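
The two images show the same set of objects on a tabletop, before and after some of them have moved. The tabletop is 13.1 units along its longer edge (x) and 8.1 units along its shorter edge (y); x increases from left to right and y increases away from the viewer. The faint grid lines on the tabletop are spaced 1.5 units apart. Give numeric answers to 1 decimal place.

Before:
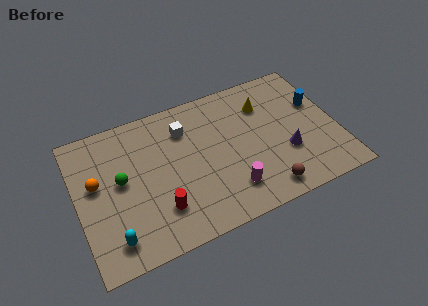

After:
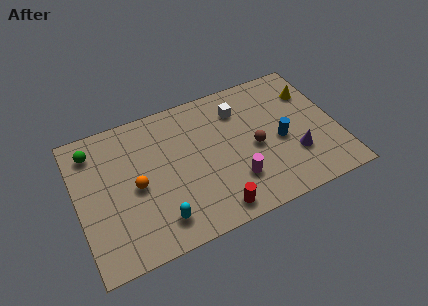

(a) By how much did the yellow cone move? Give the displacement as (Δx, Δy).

(2.4, -0.1)

The yellow cone was at about (9.7, 6.0) and moved to about (12.1, 5.9).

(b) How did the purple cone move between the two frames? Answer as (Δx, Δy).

(0.4, -0.3)

The purple cone was at about (10.4, 2.8) and moved to about (10.8, 2.5).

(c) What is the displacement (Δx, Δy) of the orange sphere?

(1.9, -0.9)

From the two frames, the orange sphere sits at roughly (1.0, 4.7) before and (2.9, 3.8) after.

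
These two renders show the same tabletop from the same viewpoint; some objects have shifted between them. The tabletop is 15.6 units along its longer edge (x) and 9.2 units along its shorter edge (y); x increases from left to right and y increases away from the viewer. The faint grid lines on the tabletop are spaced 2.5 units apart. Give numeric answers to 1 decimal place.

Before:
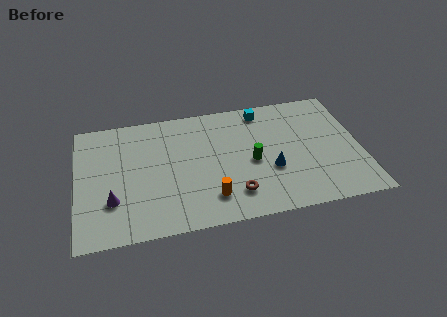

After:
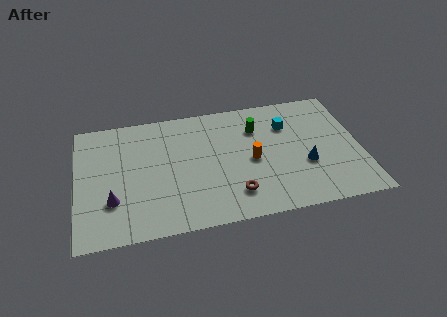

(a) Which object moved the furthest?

the orange cylinder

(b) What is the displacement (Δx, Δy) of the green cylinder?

(0.4, 2.5)

From the two frames, the green cylinder sits at roughly (9.6, 4.2) before and (10.0, 6.7) after.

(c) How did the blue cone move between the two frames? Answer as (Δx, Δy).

(1.9, 0.0)

The blue cone started near (10.6, 3.4) and ended near (12.5, 3.4).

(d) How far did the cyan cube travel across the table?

1.9

The cyan cube moved from about (10.4, 8.0) to (11.7, 6.6), a distance of √(1.3² + 1.4²) ≈ 1.9.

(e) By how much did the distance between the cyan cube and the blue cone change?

-1.3

They were about 4.6 units apart before and 3.3 after — 1.3 units closer together.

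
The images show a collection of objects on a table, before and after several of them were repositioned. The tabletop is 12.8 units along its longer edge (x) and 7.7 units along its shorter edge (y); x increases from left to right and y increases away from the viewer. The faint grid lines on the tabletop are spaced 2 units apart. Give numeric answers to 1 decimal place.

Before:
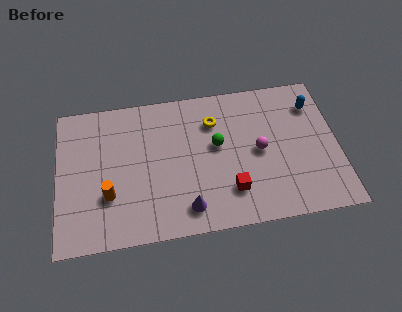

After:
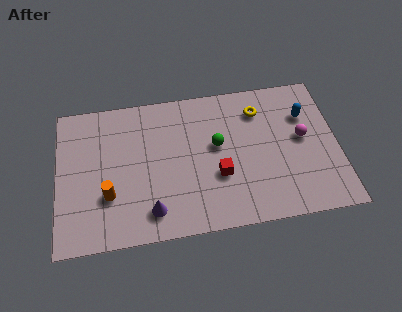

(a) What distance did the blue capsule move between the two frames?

0.6

From (11.8, 5.9) to (11.4, 5.4), the blue capsule covered √(0.4² + 0.5²) ≈ 0.6 units.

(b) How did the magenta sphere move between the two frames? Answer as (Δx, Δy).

(2.0, 0.4)

From the two frames, the magenta sphere sits at roughly (9.2, 3.8) before and (11.2, 4.2) after.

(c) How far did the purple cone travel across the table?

1.6

From (5.8, 1.3) to (4.2, 1.4), the purple cone covered √(1.6² + 0.1²) ≈ 1.6 units.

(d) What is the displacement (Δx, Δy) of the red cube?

(-0.5, 0.9)

The red cube was at about (7.8, 1.9) and moved to about (7.3, 2.8).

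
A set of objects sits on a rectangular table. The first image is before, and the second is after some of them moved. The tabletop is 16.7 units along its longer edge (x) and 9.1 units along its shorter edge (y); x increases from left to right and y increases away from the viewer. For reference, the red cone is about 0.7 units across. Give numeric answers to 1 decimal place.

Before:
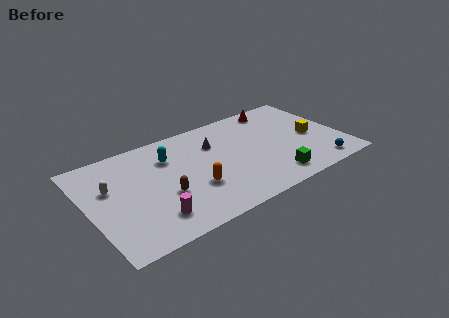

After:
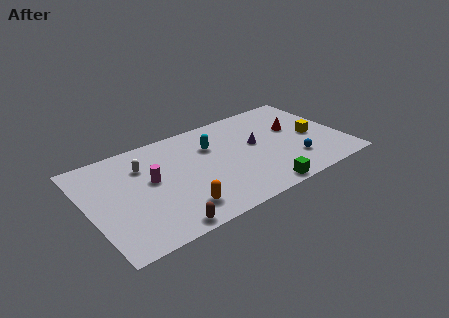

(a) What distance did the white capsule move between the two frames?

2.5

The white capsule moved from about (1.5, 5.7) to (3.8, 6.6), a distance of √(2.3² + 0.9²) ≈ 2.5.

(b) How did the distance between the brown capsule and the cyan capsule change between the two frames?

+3.6

The distance was about 3.3 in the first image and 6.9 in the second, so they moved 3.6 units further apart.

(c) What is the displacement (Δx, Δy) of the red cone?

(0.7, -2.5)

The red cone was at about (13.1, 8.0) and moved to about (13.8, 5.5).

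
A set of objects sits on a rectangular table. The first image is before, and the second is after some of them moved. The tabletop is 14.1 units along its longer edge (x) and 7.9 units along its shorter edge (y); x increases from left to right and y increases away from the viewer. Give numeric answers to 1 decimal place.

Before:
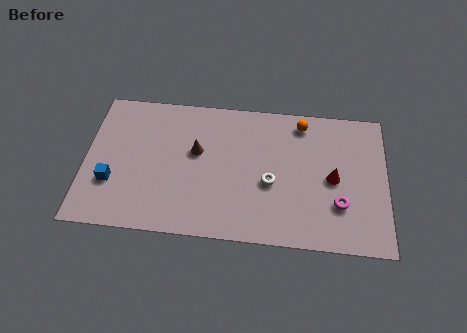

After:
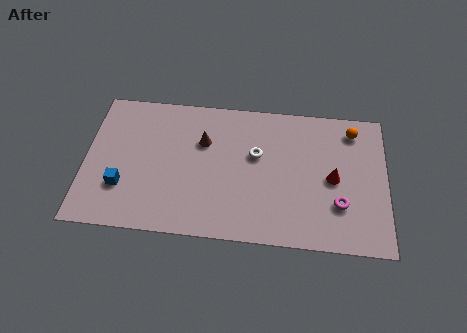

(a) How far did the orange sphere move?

2.4

From (10.1, 6.8) to (12.5, 6.6), the orange sphere covered √(2.4² + 0.2²) ≈ 2.4 units.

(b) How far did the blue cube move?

0.5

The blue cube was near (1.3, 2.6) before and (1.8, 2.4) after, so it travelled √(0.5² + 0.2²) ≈ 0.5 units.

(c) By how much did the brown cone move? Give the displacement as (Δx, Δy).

(0.3, 0.6)

The brown cone was at about (5.2, 4.7) and moved to about (5.5, 5.3).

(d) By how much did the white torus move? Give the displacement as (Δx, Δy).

(-0.7, 1.5)

From the two frames, the white torus sits at roughly (8.7, 3.3) before and (8.0, 4.8) after.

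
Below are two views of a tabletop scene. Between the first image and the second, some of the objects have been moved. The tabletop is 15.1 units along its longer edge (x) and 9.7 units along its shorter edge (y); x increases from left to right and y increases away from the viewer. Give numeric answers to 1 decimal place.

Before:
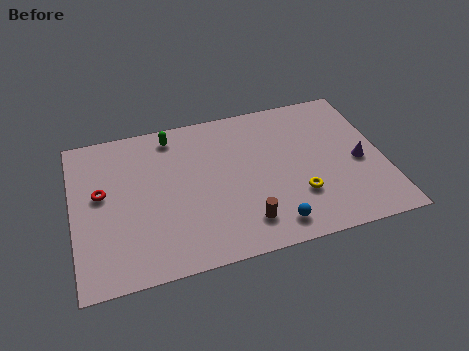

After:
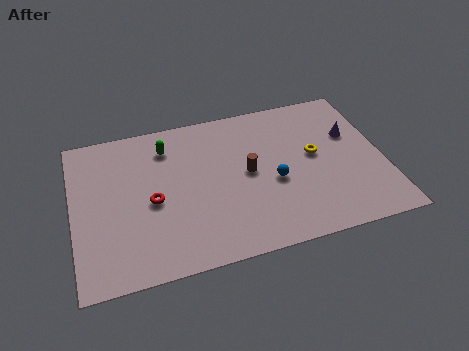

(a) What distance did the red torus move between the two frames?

2.6

From (1.4, 5.5) to (3.8, 4.4), the red torus covered √(2.4² + 1.1²) ≈ 2.6 units.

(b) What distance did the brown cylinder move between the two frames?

3.1

From (8.1, 1.9) to (8.5, 5.0), the brown cylinder covered √(0.4² + 3.1²) ≈ 3.1 units.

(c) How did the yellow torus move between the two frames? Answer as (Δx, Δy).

(1.0, 2.4)

From the two frames, the yellow torus sits at roughly (10.8, 2.9) before and (11.8, 5.3) after.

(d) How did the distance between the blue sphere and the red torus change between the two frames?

-3.1

The distance was about 9.0 in the first image and 5.9 in the second, so they moved 3.1 units closer together.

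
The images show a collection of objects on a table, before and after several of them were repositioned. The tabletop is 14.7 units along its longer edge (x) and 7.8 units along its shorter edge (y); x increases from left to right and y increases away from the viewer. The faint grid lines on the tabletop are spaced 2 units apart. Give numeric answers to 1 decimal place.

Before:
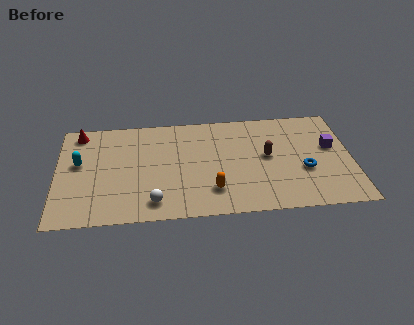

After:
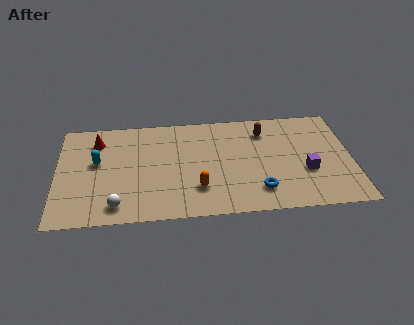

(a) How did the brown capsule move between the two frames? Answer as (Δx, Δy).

(-0.1, 1.9)

The brown capsule was at about (10.5, 4.2) and moved to about (10.4, 6.1).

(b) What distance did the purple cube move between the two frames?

2.1

The purple cube moved from about (13.7, 4.6) to (12.4, 2.9), a distance of √(1.3² + 1.7²) ≈ 2.1.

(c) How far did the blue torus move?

2.6

From (12.3, 3.0) to (10.0, 1.7), the blue torus covered √(2.3² + 1.3²) ≈ 2.6 units.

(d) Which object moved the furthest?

the blue torus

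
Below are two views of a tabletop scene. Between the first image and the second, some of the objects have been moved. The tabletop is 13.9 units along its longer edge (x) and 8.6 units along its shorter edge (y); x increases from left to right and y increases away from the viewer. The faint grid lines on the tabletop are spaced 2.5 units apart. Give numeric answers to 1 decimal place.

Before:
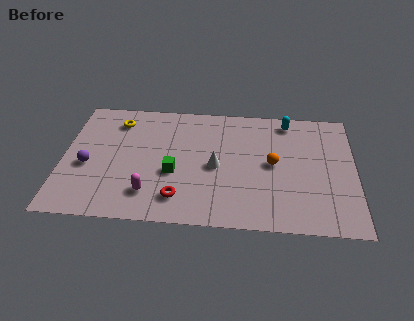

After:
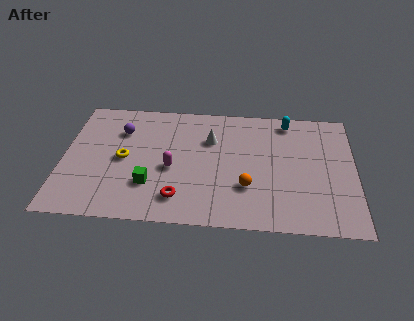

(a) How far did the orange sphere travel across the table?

2.1

The orange sphere moved from about (10.0, 4.4) to (8.8, 2.7), a distance of √(1.2² + 1.7²) ≈ 2.1.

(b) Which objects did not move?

the cyan capsule and the red torus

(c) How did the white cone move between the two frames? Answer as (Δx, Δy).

(-0.3, 1.9)

The white cone was at about (7.3, 4.0) and moved to about (7.0, 5.9).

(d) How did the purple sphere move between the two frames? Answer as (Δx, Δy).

(1.5, 2.6)

The purple sphere started near (1.2, 3.6) and ended near (2.7, 6.2).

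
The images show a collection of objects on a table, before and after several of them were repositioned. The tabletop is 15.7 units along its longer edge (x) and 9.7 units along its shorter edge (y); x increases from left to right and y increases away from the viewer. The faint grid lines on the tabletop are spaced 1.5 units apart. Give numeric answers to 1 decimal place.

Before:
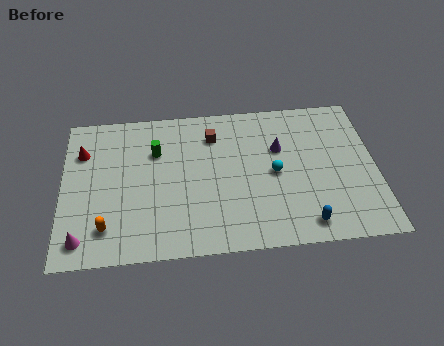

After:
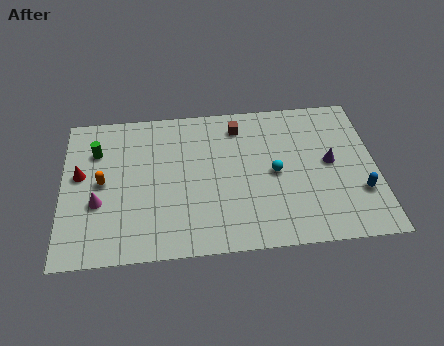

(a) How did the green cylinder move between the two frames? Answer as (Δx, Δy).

(-3.0, 0.3)

The green cylinder started near (4.7, 6.7) and ended near (1.7, 7.0).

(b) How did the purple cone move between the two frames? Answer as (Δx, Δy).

(2.5, -1.2)

From the two frames, the purple cone sits at roughly (10.9, 6.3) before and (13.4, 5.1) after.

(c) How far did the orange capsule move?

2.9

From (2.2, 2.0) to (2.0, 4.9), the orange capsule covered √(0.2² + 2.9²) ≈ 2.9 units.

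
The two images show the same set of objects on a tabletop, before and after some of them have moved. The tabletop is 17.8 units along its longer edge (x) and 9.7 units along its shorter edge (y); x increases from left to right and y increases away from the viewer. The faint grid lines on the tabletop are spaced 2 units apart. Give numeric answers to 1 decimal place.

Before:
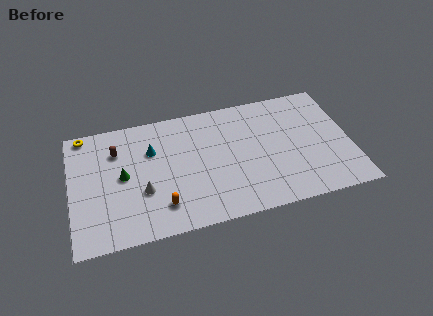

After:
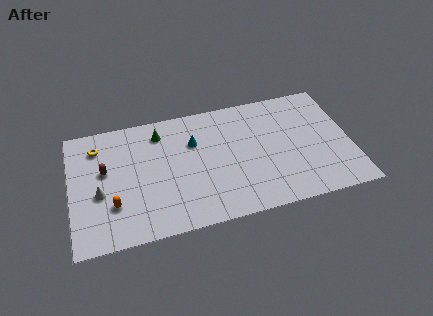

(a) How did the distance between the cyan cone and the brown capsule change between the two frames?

+3.5

They were about 2.3 units apart before and 5.8 after — 3.5 units further apart.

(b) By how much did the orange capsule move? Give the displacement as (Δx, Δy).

(-3.0, 0.8)

From the two frames, the orange capsule sits at roughly (5.6, 2.1) before and (2.6, 2.9) after.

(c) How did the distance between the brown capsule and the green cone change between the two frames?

+2.1

Before: roughly 2.1 units apart; after: 4.2. That's 2.1 units further apart.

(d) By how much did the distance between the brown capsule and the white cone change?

-2.2

They were about 3.9 units apart before and 1.7 after — 2.2 units closer together.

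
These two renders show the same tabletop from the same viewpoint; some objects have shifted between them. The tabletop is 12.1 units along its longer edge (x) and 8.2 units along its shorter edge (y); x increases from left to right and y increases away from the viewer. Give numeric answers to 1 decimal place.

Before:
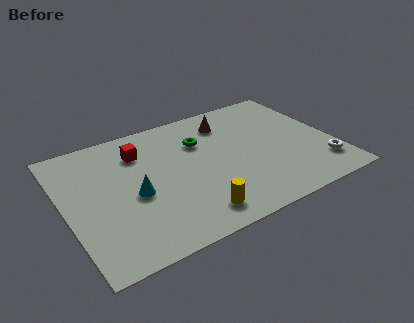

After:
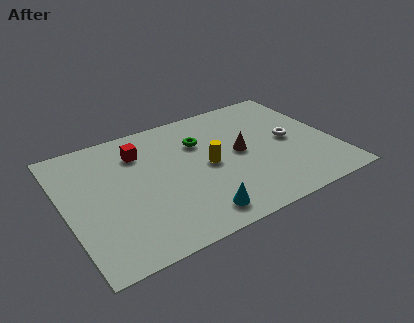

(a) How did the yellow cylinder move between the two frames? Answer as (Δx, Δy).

(1.1, 2.7)

The yellow cylinder was at about (5.3, 1.3) and moved to about (6.4, 4.0).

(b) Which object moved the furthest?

the cyan cone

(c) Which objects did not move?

the green torus and the red cube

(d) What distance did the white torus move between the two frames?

2.5

From (11.3, 1.8) to (10.2, 4.1), the white torus covered √(1.1² + 2.3²) ≈ 2.5 units.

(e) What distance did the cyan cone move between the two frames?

3.4

The cyan cone moved from about (3.0, 3.6) to (5.4, 1.2), a distance of √(2.4² + 2.4²) ≈ 3.4.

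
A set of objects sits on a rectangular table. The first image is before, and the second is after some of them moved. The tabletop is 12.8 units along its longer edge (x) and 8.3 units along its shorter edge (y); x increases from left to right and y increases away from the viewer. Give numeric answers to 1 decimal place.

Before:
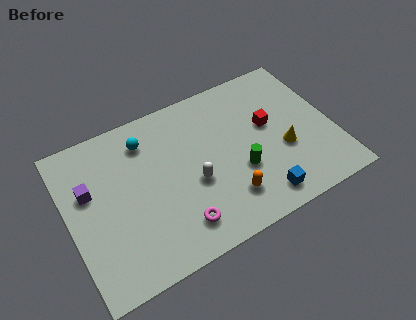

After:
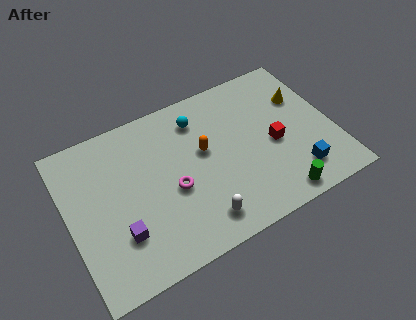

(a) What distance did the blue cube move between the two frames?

2.0

The blue cube was near (8.8, 1.2) before and (10.7, 1.7) after, so it travelled √(1.9² + 0.5²) ≈ 2.0 units.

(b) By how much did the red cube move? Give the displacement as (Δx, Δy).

(0.1, -1.1)

From the two frames, the red cube sits at roughly (9.8, 4.8) before and (9.9, 3.7) after.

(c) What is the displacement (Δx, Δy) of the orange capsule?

(-0.7, 2.9)

The orange capsule started near (7.3, 1.9) and ended near (6.6, 4.8).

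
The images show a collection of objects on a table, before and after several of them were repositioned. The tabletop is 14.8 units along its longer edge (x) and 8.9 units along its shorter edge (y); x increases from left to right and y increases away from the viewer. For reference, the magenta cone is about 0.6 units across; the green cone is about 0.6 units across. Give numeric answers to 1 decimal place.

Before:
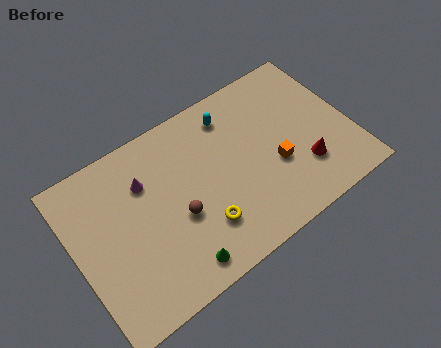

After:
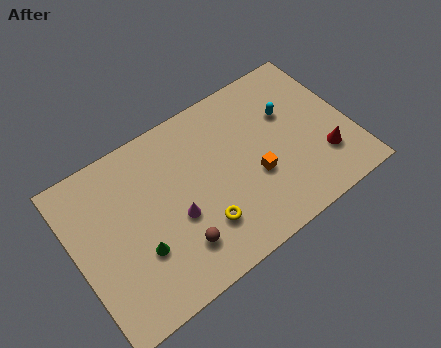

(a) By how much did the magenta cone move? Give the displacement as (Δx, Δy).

(1.2, -2.7)

The magenta cone started near (4.0, 6.3) and ended near (5.2, 3.6).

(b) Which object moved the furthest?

the cyan capsule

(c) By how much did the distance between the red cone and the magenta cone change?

-0.9

The distance was about 8.9 in the first image and 8.0 in the second, so they moved 0.9 units closer together.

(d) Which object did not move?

the yellow torus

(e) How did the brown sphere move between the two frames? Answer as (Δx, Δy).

(-0.3, -1.5)

From the two frames, the brown sphere sits at roughly (5.3, 3.6) before and (5.0, 2.1) after.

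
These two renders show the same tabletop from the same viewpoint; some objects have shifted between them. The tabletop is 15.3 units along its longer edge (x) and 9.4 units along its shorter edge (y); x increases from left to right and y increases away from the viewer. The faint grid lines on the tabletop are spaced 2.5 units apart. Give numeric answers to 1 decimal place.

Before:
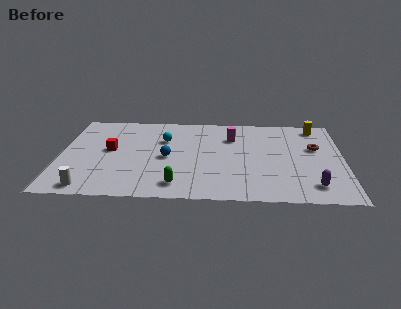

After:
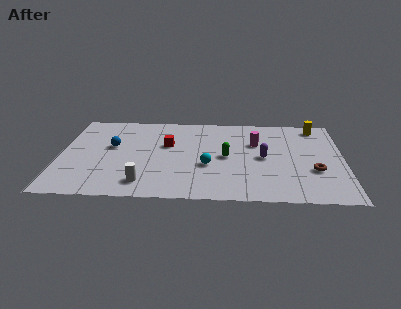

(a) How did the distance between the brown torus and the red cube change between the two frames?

-2.8

Before: roughly 11.1 units apart; after: 8.3. That's 2.8 units closer together.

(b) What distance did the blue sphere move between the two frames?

3.2

From (5.8, 4.4) to (2.8, 5.5), the blue sphere covered √(3.0² + 1.1²) ≈ 3.2 units.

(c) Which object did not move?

the yellow cylinder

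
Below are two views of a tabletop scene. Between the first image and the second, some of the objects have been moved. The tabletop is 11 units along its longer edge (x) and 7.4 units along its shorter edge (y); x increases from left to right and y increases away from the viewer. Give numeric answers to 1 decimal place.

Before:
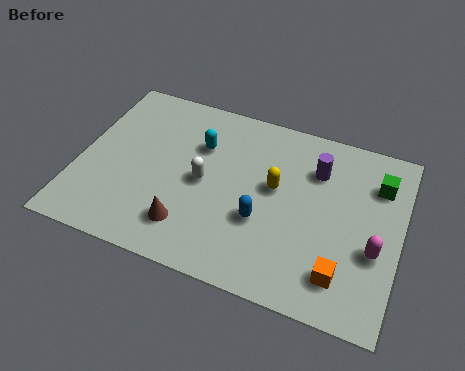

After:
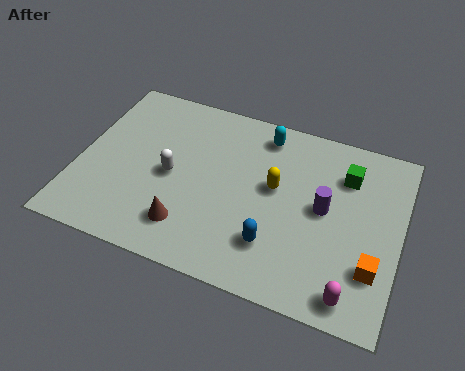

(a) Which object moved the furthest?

the cyan capsule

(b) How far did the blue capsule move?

0.9

The blue capsule moved from about (6.4, 2.7) to (6.9, 1.9), a distance of √(0.5² + 0.8²) ≈ 0.9.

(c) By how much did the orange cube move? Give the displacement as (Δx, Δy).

(1.0, 0.6)

The orange cube was at about (9.2, 1.5) and moved to about (10.2, 2.1).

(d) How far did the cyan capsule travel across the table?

2.4

From (4.0, 5.1) to (6.1, 6.3), the cyan capsule covered √(2.1² + 1.2²) ≈ 2.4 units.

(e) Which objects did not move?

the brown cone and the yellow capsule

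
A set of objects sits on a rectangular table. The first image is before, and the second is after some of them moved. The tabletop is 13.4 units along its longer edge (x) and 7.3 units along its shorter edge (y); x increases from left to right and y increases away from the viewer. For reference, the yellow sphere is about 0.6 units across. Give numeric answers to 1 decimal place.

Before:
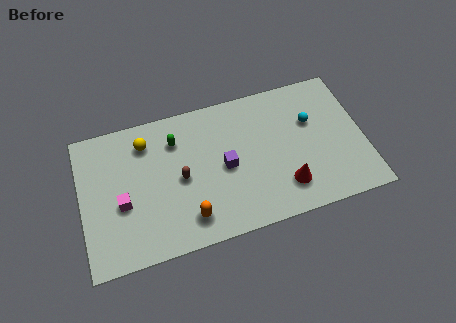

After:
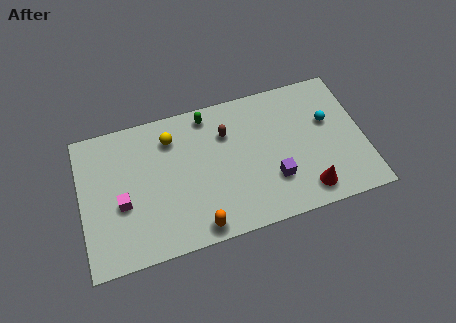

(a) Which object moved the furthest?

the brown capsule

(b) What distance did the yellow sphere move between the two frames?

1.2

The yellow sphere was near (3.2, 5.8) before and (4.4, 5.7) after, so it travelled √(1.2² + 0.1²) ≈ 1.2 units.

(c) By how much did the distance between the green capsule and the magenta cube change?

+1.8

They were about 3.7 units apart before and 5.5 after — 1.8 units further apart.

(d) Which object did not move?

the magenta cube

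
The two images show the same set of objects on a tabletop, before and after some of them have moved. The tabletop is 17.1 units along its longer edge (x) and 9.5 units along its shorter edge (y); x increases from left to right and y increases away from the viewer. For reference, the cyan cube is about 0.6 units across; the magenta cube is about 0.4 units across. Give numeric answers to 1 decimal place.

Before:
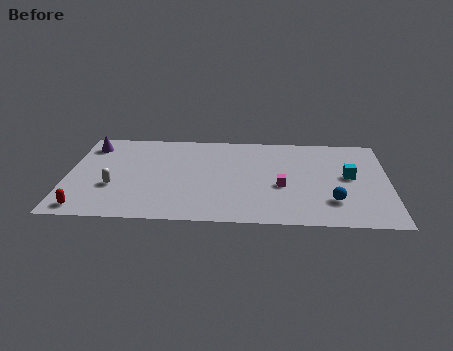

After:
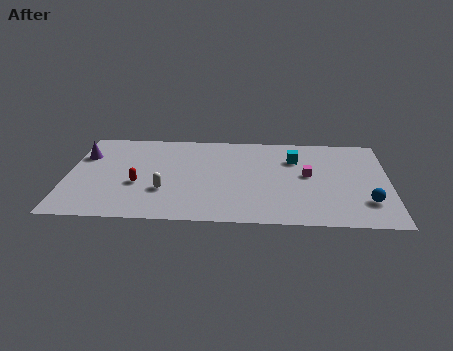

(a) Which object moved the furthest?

the red capsule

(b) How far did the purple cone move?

1.1

The purple cone was near (1.1, 7.7) before and (0.8, 6.6) after, so it travelled √(0.3² + 1.1²) ≈ 1.1 units.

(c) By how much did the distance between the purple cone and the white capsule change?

+1.1

Before: roughly 4.5 units apart; after: 5.6. That's 1.1 units further apart.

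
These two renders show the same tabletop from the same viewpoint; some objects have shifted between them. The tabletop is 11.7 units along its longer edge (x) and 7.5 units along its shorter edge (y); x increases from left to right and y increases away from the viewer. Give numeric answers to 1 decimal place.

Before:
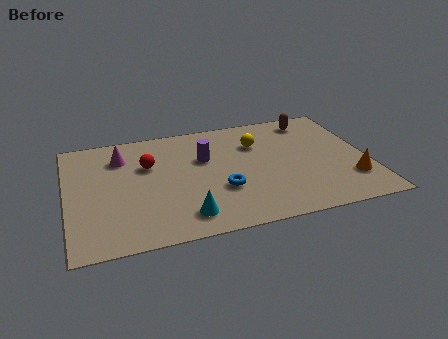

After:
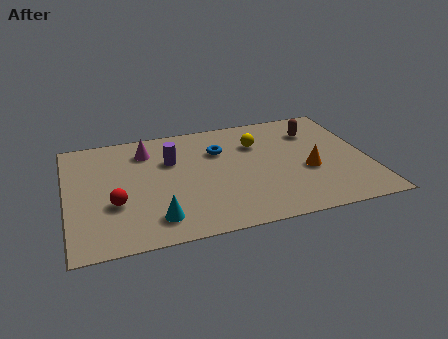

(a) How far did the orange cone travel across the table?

1.9

The orange cone was near (10.9, 2.0) before and (9.3, 3.0) after, so it travelled √(1.6² + 1.0²) ≈ 1.9 units.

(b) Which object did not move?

the yellow sphere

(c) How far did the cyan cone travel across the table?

1.1

The cyan cone moved from about (4.4, 1.3) to (3.3, 1.4), a distance of √(1.1² + 0.1²) ≈ 1.1.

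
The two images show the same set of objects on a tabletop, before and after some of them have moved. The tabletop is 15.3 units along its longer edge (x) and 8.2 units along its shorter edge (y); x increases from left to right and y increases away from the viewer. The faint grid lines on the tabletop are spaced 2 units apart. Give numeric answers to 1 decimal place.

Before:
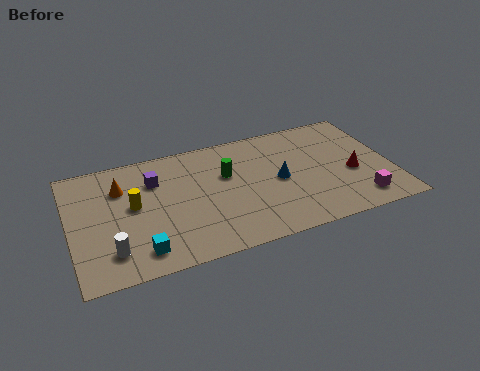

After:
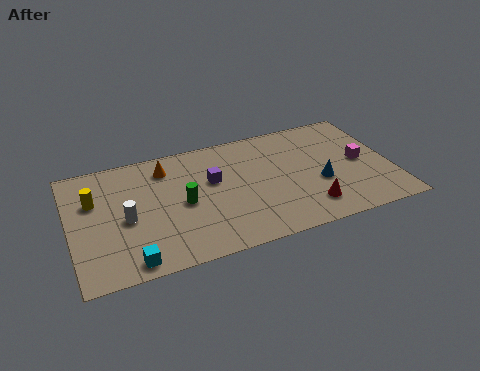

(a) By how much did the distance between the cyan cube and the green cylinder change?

-1.8

They were about 5.8 units apart before and 4.0 after — 1.8 units closer together.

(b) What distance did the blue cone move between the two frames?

2.1

From (9.9, 4.0) to (11.8, 3.2), the blue cone covered √(1.9² + 0.8²) ≈ 2.1 units.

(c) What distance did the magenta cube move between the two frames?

2.7

From (13.5, 1.4) to (13.9, 4.1), the magenta cube covered √(0.4² + 2.7²) ≈ 2.7 units.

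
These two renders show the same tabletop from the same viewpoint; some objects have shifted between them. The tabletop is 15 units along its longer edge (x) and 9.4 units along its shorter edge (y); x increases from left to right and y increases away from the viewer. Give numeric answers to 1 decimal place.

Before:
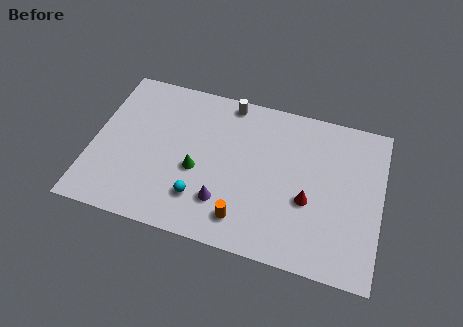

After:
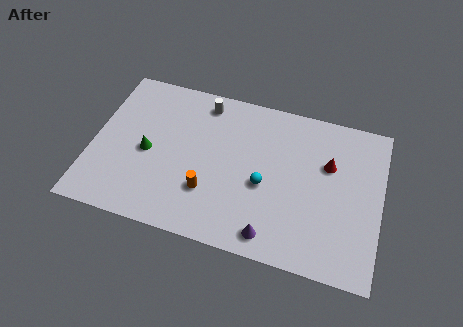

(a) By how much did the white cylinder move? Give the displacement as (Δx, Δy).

(-1.3, -0.4)

From the two frames, the white cylinder sits at roughly (6.8, 8.5) before and (5.5, 8.1) after.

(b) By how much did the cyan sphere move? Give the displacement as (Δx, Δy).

(3.2, 1.7)

From the two frames, the cyan sphere sits at roughly (5.8, 2.3) before and (9.0, 4.0) after.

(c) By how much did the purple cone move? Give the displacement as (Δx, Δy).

(2.6, -1.2)

The purple cone was at about (7.0, 2.4) and moved to about (9.6, 1.2).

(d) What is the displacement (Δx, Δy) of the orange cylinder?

(-1.9, 1.1)

From the two frames, the orange cylinder sits at roughly (8.1, 1.7) before and (6.2, 2.8) after.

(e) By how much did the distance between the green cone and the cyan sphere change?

+4.5

Before: roughly 1.6 units apart; after: 6.1. That's 4.5 units further apart.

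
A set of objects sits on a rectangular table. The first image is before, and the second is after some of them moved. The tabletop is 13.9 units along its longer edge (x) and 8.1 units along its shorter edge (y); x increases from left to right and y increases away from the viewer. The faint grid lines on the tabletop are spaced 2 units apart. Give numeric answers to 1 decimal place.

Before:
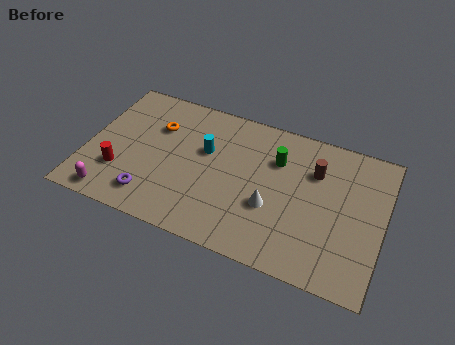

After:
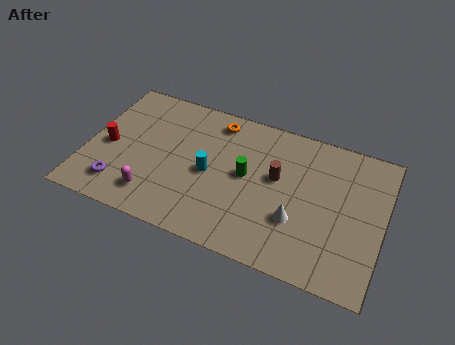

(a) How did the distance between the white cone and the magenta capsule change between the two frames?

-0.9

The distance was about 7.6 in the first image and 6.7 in the second, so they moved 0.9 units closer together.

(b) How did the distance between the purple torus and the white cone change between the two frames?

+2.6

They were about 5.7 units apart before and 8.3 after — 2.6 units further apart.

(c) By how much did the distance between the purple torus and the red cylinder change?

+0.4

Before: roughly 1.8 units apart; after: 2.2. That's 0.4 units further apart.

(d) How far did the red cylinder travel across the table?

1.5

The red cylinder moved from about (1.7, 2.4) to (1.0, 3.7), a distance of √(0.7² + 1.3²) ≈ 1.5.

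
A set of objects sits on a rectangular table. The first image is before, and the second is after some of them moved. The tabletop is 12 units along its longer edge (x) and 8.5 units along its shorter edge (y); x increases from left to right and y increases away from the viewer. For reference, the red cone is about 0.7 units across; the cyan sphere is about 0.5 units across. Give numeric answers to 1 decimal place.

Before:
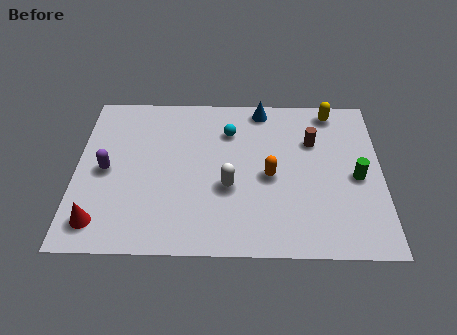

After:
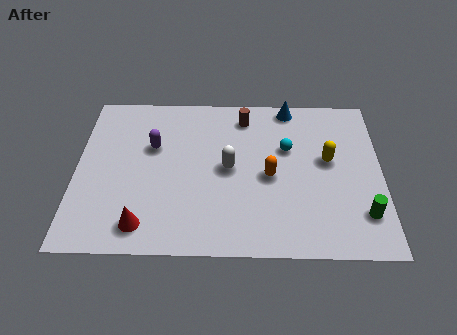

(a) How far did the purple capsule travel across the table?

2.2

From (1.2, 4.1) to (3.0, 5.4), the purple capsule covered √(1.8² + 1.3²) ≈ 2.2 units.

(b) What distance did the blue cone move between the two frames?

1.1

From (7.3, 7.6) to (8.4, 7.7), the blue cone covered √(1.1² + 0.1²) ≈ 1.1 units.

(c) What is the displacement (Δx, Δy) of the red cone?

(1.7, -0.1)

The red cone started near (1.0, 1.4) and ended near (2.7, 1.3).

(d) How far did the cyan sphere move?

2.5

The cyan sphere was near (6.0, 6.3) before and (8.3, 5.4) after, so it travelled √(2.3² + 0.9²) ≈ 2.5 units.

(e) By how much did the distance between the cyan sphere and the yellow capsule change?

-2.6

They were about 4.3 units apart before and 1.7 after — 2.6 units closer together.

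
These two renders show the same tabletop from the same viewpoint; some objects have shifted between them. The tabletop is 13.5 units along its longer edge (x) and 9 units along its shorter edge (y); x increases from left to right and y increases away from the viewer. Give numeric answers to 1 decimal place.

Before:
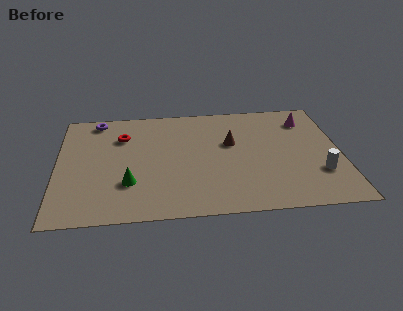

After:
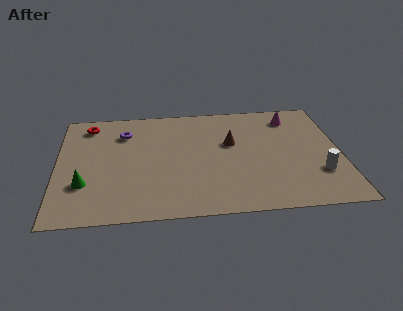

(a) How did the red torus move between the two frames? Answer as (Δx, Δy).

(-1.6, 1.1)

From the two frames, the red torus sits at roughly (3.1, 6.5) before and (1.5, 7.6) after.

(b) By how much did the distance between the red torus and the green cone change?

+1.0

The distance was about 3.8 in the first image and 4.8 in the second, so they moved 1.0 units further apart.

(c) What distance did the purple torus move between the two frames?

1.8

The purple torus was near (1.9, 8.0) before and (3.2, 6.8) after, so it travelled √(1.3² + 1.2²) ≈ 1.8 units.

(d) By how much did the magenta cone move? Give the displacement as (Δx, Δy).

(-0.7, 0.3)

The magenta cone was at about (12.0, 7.1) and moved to about (11.3, 7.4).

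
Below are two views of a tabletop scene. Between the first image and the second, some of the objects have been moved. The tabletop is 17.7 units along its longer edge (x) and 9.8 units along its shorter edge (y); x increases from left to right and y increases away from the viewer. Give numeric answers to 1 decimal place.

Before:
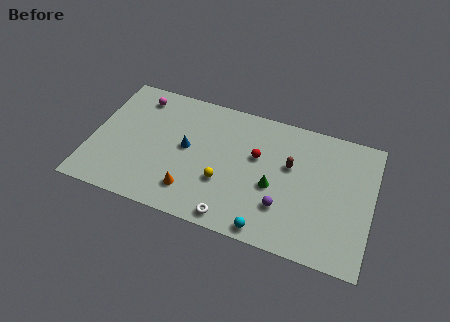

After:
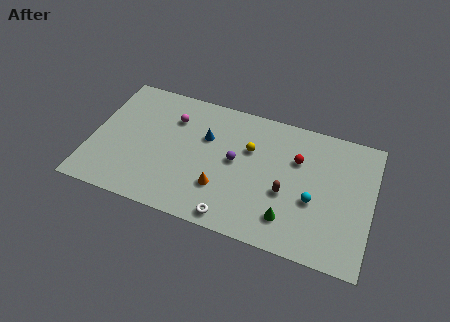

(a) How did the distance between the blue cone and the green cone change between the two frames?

+1.4

The distance was about 5.7 in the first image and 7.1 in the second, so they moved 1.4 units further apart.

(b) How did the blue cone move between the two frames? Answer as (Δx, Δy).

(1.1, 1.2)

The blue cone was at about (6.0, 5.2) and moved to about (7.1, 6.4).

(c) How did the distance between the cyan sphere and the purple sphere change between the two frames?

+3.1

They were about 2.1 units apart before and 5.2 after — 3.1 units further apart.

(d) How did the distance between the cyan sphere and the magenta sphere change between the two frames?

-1.7

The distance was about 11.5 in the first image and 9.8 in the second, so they moved 1.7 units closer together.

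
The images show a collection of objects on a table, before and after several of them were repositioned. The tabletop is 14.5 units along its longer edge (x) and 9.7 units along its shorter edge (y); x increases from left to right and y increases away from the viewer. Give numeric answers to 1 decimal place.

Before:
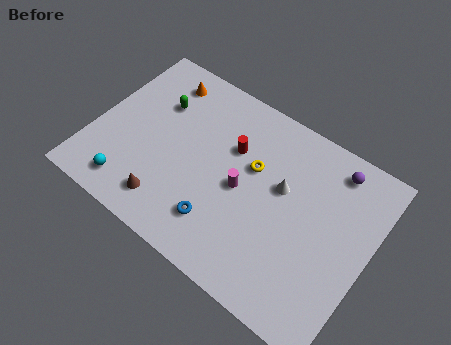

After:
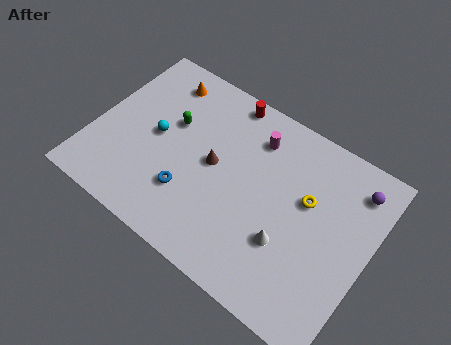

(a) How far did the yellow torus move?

2.9

The yellow torus was near (8.2, 6.0) before and (11.1, 5.9) after, so it travelled √(2.9² + 0.1²) ≈ 2.9 units.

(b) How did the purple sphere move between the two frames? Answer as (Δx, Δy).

(1.2, -0.4)

The purple sphere started near (12.1, 8.3) and ended near (13.3, 7.9).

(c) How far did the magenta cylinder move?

3.0

The magenta cylinder moved from about (7.9, 4.6) to (8.0, 7.6), a distance of √(0.1² + 3.0²) ≈ 3.0.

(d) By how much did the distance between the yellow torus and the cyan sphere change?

+0.7

They were about 7.3 units apart before and 8.0 after — 0.7 units further apart.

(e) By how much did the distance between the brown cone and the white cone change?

-2.0

Before: roughly 6.7 units apart; after: 4.7. That's 2.0 units closer together.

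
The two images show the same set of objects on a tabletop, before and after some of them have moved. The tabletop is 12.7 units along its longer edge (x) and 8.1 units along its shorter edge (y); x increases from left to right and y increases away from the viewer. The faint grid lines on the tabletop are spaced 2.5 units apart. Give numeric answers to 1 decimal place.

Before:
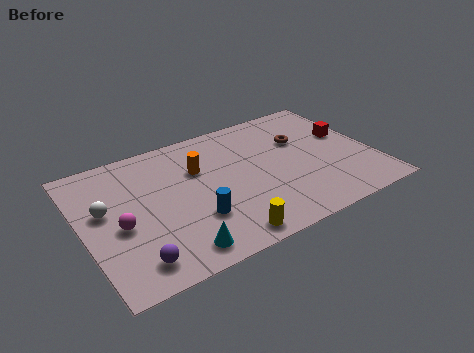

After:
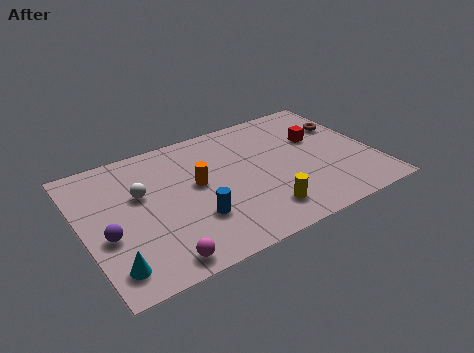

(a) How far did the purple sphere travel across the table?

2.1

The purple sphere moved from about (1.8, 1.3) to (0.9, 3.2), a distance of √(0.9² + 1.9²) ≈ 2.1.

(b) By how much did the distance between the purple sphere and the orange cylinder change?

-1.0

They were about 5.3 units apart before and 4.3 after — 1.0 units closer together.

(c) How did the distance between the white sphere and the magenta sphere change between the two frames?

+2.8

They were about 1.3 units apart before and 4.1 after — 2.8 units further apart.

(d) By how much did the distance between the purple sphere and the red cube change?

-0.8

They were about 10.6 units apart before and 9.8 after — 0.8 units closer together.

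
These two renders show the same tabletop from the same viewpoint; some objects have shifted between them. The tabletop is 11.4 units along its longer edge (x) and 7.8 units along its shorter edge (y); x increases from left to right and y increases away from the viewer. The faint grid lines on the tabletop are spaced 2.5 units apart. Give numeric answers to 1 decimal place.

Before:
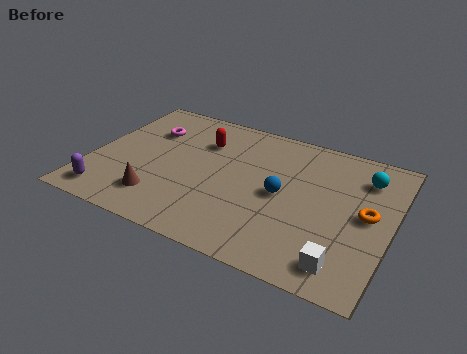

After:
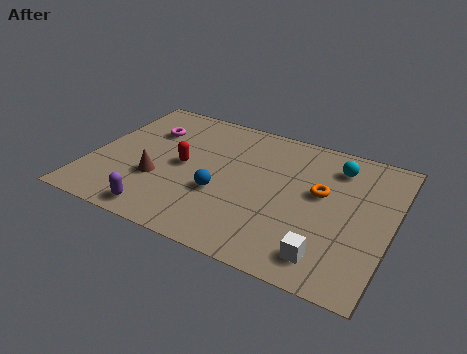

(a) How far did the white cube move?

0.6

The white cube was near (9.9, 1.2) before and (9.3, 1.3) after, so it travelled √(0.6² + 0.1²) ≈ 0.6 units.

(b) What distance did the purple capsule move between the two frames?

2.1

The purple capsule was near (1.0, 1.1) before and (3.1, 0.9) after, so it travelled √(2.1² + 0.2²) ≈ 2.1 units.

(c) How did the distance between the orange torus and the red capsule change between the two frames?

-1.5

Before: roughly 6.7 units apart; after: 5.2. That's 1.5 units closer together.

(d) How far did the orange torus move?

1.9

The orange torus moved from about (10.5, 4.0) to (8.7, 4.5), a distance of √(1.8² + 0.5²) ≈ 1.9.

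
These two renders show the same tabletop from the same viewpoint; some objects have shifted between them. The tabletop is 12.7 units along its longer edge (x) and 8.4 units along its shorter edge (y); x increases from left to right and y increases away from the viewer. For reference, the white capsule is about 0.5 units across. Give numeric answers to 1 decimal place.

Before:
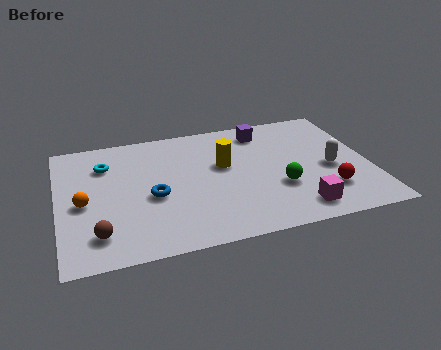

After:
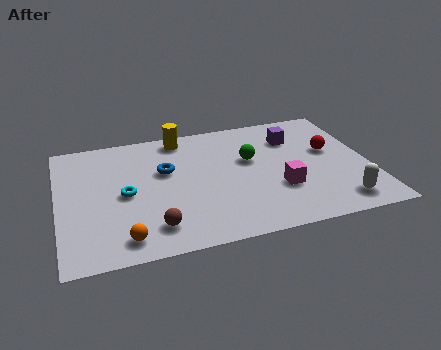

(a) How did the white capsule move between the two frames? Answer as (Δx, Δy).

(0.1, -2.4)

From the two frames, the white capsule sits at roughly (11.1, 3.7) before and (11.2, 1.3) after.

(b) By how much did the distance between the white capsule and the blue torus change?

+0.5

The distance was about 7.3 in the first image and 7.8 in the second, so they moved 0.5 units further apart.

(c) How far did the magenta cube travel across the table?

1.6

From (9.5, 1.3) to (8.9, 2.8), the magenta cube covered √(0.6² + 1.5²) ≈ 1.6 units.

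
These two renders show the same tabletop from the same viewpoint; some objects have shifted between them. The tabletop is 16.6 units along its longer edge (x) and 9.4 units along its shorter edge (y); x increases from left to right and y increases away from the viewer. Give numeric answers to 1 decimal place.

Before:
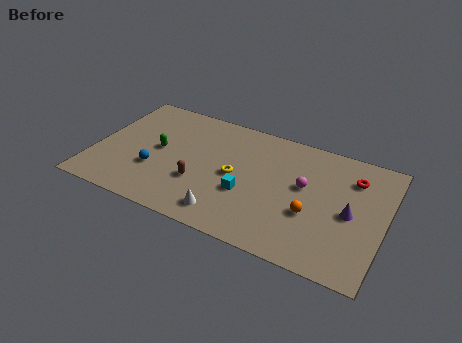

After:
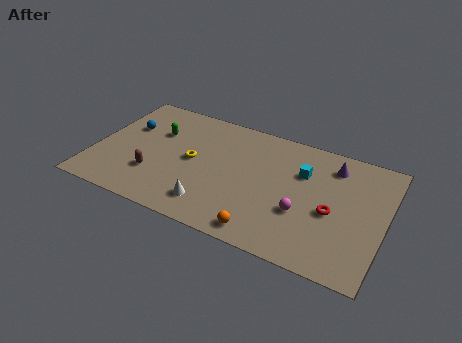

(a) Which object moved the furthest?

the cyan cube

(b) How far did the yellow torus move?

2.5

From (8.1, 4.6) to (5.6, 4.8), the yellow torus covered √(2.5² + 0.2²) ≈ 2.5 units.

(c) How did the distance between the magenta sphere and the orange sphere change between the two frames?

+1.0

Before: roughly 2.0 units apart; after: 3.0. That's 1.0 units further apart.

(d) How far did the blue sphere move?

3.5

The blue sphere moved from about (3.6, 3.2) to (1.6, 6.1), a distance of √(2.0² + 2.9²) ≈ 3.5.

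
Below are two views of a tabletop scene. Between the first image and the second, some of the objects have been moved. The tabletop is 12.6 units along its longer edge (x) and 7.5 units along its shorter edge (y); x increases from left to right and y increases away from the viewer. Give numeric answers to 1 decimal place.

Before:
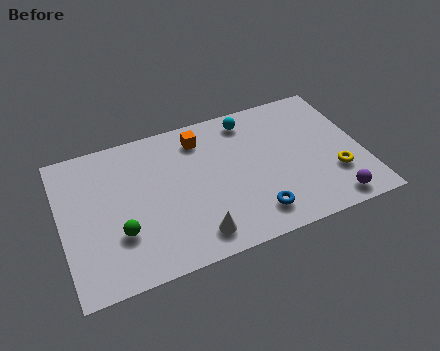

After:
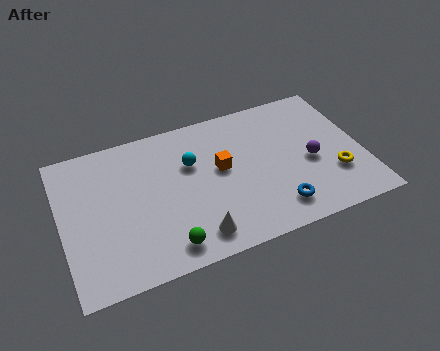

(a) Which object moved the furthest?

the cyan sphere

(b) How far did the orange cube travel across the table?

2.0

From (6.0, 6.1) to (6.7, 4.2), the orange cube covered √(0.7² + 1.9²) ≈ 2.0 units.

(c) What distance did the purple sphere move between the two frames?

2.5

The purple sphere moved from about (11.0, 0.9) to (10.4, 3.3), a distance of √(0.6² + 2.4²) ≈ 2.5.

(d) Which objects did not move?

the yellow torus and the white cone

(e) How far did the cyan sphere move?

3.0

From (8.1, 6.4) to (5.5, 4.9), the cyan sphere covered √(2.6² + 1.5²) ≈ 3.0 units.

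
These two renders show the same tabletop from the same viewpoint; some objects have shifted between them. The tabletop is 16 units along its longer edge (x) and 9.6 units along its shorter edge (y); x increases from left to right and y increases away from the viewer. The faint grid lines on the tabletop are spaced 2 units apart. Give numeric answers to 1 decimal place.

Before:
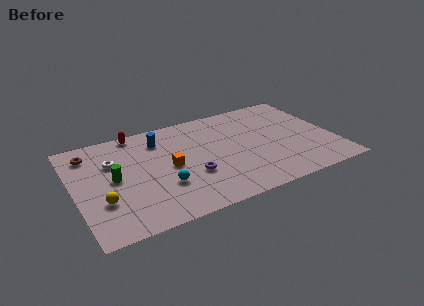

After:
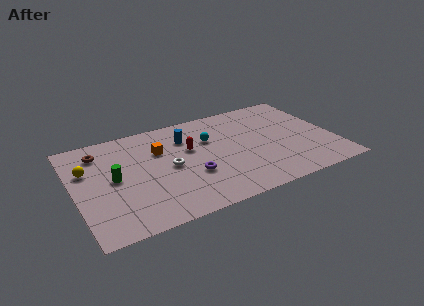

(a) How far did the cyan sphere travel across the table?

4.7

The cyan sphere moved from about (5.2, 3.1) to (8.5, 6.4), a distance of √(3.3² + 3.3²) ≈ 4.7.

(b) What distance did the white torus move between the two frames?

3.8

From (2.5, 6.5) to (5.8, 4.7), the white torus covered √(3.3² + 1.8²) ≈ 3.8 units.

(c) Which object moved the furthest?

the cyan sphere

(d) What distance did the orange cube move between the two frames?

1.8

The orange cube moved from about (5.8, 4.7) to (5.4, 6.5), a distance of √(0.4² + 1.8²) ≈ 1.8.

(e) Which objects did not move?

the green cylinder and the purple torus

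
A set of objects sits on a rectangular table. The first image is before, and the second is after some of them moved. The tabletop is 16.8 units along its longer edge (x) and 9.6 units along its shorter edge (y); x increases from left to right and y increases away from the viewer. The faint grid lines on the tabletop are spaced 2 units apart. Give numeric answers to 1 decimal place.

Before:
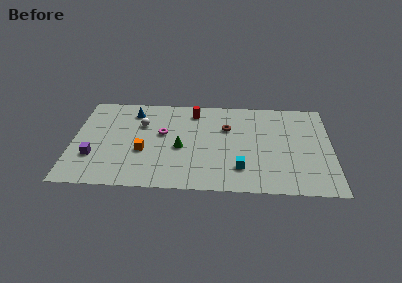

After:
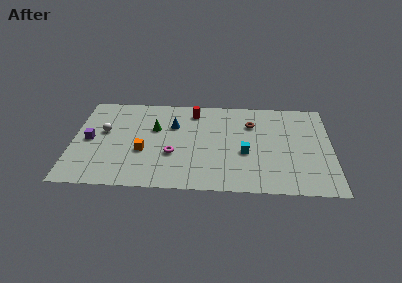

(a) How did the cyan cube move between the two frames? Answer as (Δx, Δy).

(0.3, 1.6)

The cyan cube started near (10.9, 2.3) and ended near (11.2, 3.9).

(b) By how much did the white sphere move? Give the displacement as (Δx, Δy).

(-2.4, -0.9)

The white sphere started near (4.4, 6.5) and ended near (2.0, 5.6).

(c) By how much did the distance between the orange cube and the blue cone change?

-0.8

Before: roughly 4.2 units apart; after: 3.4. That's 0.8 units closer together.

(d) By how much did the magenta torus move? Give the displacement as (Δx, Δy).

(0.7, -2.1)

The magenta torus started near (5.8, 5.6) and ended near (6.5, 3.5).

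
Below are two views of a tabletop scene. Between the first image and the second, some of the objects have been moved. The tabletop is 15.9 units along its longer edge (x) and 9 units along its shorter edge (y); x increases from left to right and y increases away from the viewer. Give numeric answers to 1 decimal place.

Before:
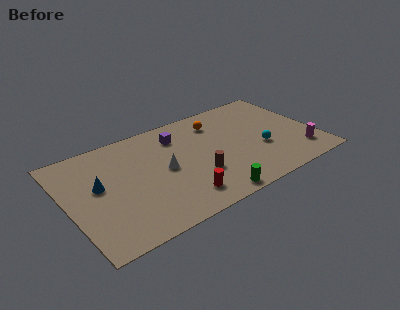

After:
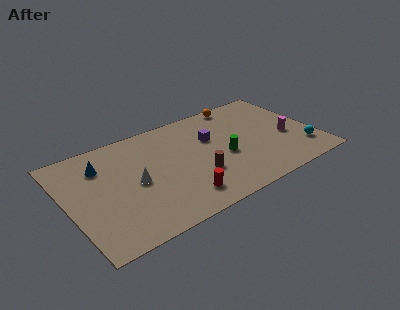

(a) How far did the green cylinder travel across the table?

3.4

The green cylinder was near (8.4, 0.8) before and (9.9, 3.8) after, so it travelled √(1.5² + 3.0²) ≈ 3.4 units.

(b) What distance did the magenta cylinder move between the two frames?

1.9

The magenta cylinder moved from about (14.6, 1.9) to (14.1, 3.7), a distance of √(0.5² + 1.8²) ≈ 1.9.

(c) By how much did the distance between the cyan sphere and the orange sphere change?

+2.4

Before: roughly 4.4 units apart; after: 6.8. That's 2.4 units further apart.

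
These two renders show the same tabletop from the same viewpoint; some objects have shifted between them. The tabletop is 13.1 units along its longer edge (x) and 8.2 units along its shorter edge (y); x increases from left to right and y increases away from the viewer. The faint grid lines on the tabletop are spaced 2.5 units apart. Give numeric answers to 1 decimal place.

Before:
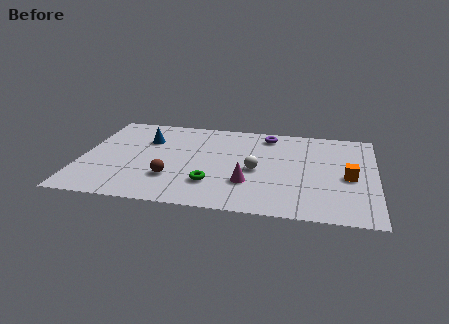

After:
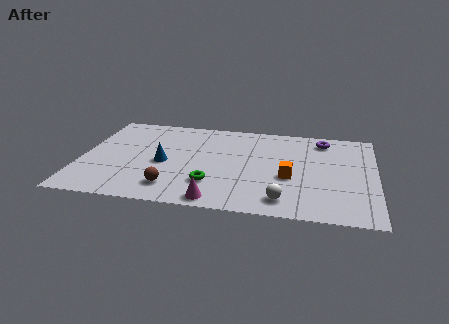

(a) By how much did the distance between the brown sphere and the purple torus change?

+2.2

They were about 6.2 units apart before and 8.4 after — 2.2 units further apart.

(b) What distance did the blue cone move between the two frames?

2.2

The blue cone was near (2.8, 5.7) before and (3.7, 3.7) after, so it travelled √(0.9² + 2.0²) ≈ 2.2 units.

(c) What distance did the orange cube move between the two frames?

2.6

The orange cube moved from about (11.9, 3.7) to (9.3, 3.3), a distance of √(2.6² + 0.4²) ≈ 2.6.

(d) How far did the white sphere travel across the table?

2.7

The white sphere was near (7.8, 3.7) before and (9.1, 1.3) after, so it travelled √(1.3² + 2.4²) ≈ 2.7 units.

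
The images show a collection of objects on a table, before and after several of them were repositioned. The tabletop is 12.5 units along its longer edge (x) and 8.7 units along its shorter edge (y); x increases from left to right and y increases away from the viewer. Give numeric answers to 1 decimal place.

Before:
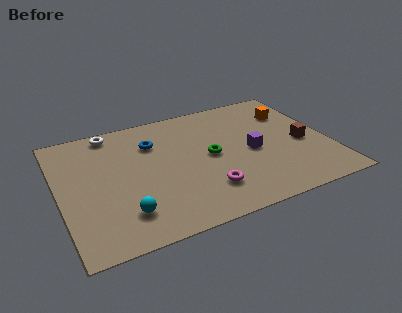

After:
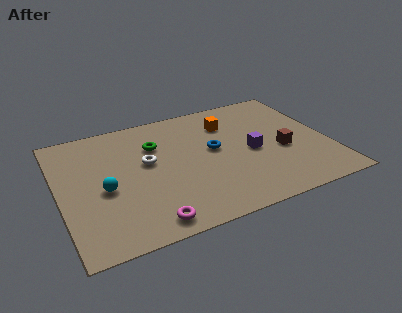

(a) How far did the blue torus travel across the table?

3.1

The blue torus moved from about (4.5, 6.3) to (7.2, 4.8), a distance of √(2.7² + 1.5²) ≈ 3.1.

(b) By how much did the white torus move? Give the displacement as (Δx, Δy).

(1.4, -2.8)

The white torus was at about (2.7, 7.8) and moved to about (4.1, 5.0).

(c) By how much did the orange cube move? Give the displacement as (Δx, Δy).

(-3.0, 0.2)

From the two frames, the orange cube sits at roughly (11.1, 6.3) before and (8.1, 6.5) after.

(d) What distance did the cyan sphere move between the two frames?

2.0

The cyan sphere was near (2.7, 1.9) before and (2.0, 3.8) after, so it travelled √(0.7² + 1.9²) ≈ 2.0 units.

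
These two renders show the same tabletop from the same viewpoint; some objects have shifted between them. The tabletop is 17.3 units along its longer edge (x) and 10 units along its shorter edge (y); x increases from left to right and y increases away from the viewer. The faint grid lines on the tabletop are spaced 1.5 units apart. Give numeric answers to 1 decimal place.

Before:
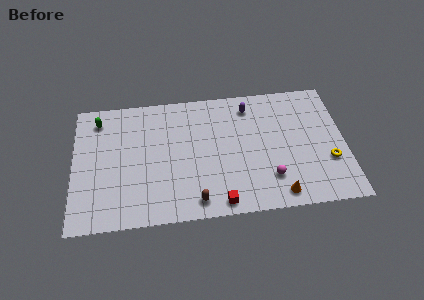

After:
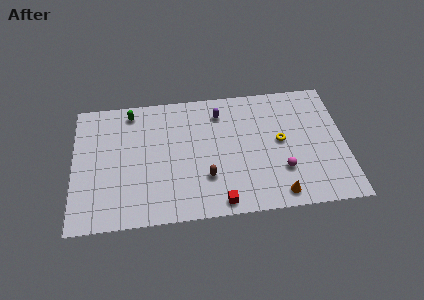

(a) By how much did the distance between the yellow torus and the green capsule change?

-5.3

Before: roughly 15.4 units apart; after: 10.1. That's 5.3 units closer together.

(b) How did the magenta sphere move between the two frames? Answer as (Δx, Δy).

(0.8, 0.5)

The magenta sphere was at about (12.4, 2.5) and moved to about (13.2, 3.0).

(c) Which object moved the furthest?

the yellow torus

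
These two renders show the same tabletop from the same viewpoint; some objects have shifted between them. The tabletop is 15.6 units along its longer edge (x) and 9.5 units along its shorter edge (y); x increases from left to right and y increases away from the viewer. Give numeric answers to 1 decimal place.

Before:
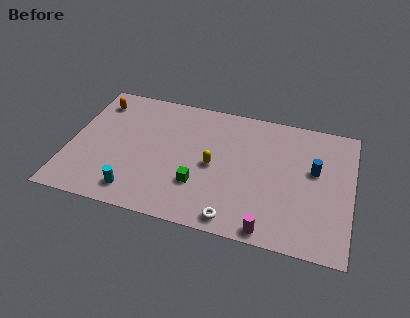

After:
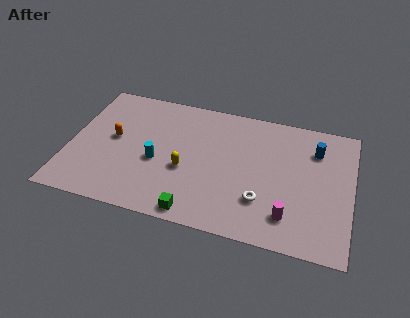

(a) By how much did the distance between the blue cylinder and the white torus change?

-1.0

The distance was about 6.2 in the first image and 5.2 in the second, so they moved 1.0 units closer together.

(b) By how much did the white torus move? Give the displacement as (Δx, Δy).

(1.4, 1.7)

From the two frames, the white torus sits at roughly (9.4, 1.0) before and (10.8, 2.7) after.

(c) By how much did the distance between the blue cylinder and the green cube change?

+2.0

Before: roughly 6.8 units apart; after: 8.8. That's 2.0 units further apart.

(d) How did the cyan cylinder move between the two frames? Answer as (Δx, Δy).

(1.0, 2.5)

From the two frames, the cyan cylinder sits at roughly (3.9, 1.5) before and (4.9, 4.0) after.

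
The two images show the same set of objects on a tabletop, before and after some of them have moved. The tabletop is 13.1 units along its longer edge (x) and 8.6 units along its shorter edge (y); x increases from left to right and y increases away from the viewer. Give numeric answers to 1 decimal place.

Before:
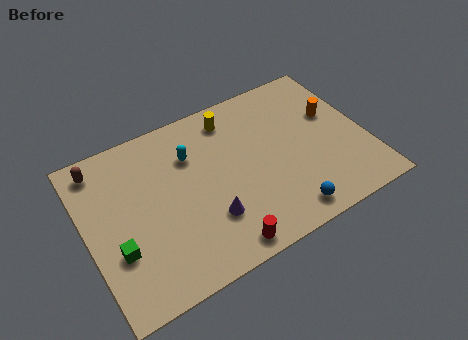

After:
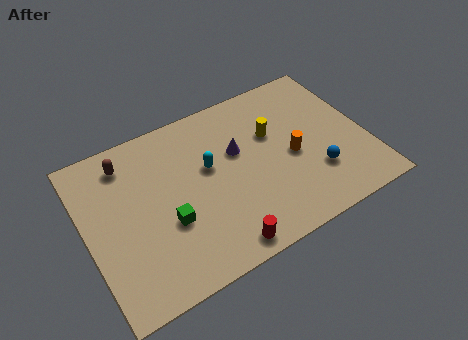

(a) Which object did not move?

the red cylinder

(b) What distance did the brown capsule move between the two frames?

1.2

The brown capsule was near (1.0, 7.4) before and (2.2, 7.1) after, so it travelled √(1.2² + 0.3²) ≈ 1.2 units.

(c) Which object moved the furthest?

the purple cone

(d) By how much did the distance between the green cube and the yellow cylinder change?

-1.6

Before: roughly 7.4 units apart; after: 5.8. That's 1.6 units closer together.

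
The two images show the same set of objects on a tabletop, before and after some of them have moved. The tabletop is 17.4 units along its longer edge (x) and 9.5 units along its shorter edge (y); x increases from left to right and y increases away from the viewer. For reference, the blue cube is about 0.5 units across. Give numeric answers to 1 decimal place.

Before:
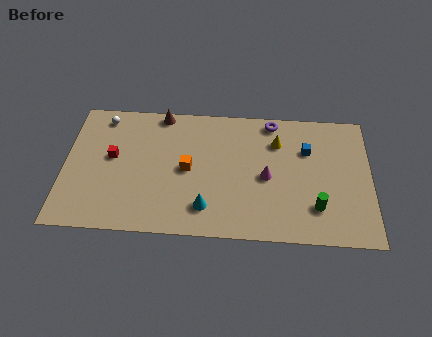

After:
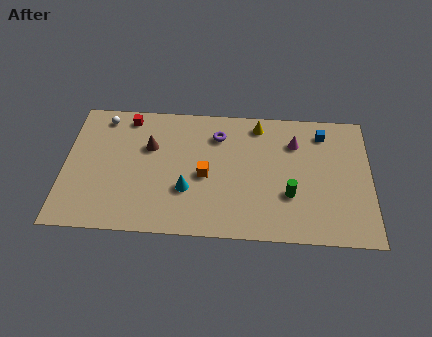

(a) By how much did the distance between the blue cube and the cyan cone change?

+1.7

The distance was about 7.3 in the first image and 9.0 in the second, so they moved 1.7 units further apart.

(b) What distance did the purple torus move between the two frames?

3.3

From (11.8, 8.5) to (8.7, 7.3), the purple torus covered √(3.1² + 1.2²) ≈ 3.3 units.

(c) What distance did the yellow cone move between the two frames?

1.6

From (12.1, 7.0) to (11.0, 8.2), the yellow cone covered √(1.1² + 1.2²) ≈ 1.6 units.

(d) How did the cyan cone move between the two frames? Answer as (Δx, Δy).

(-1.1, 1.2)

The cyan cone was at about (8.1, 2.0) and moved to about (7.0, 3.2).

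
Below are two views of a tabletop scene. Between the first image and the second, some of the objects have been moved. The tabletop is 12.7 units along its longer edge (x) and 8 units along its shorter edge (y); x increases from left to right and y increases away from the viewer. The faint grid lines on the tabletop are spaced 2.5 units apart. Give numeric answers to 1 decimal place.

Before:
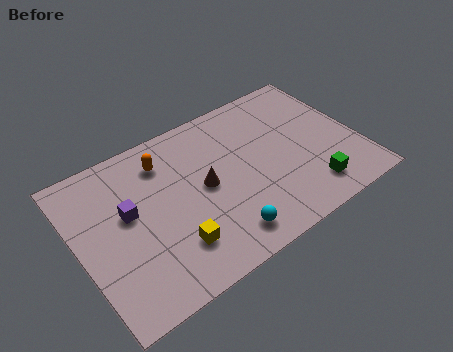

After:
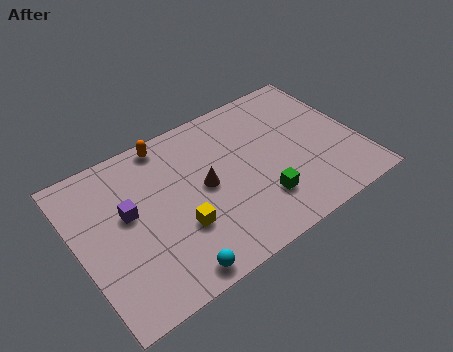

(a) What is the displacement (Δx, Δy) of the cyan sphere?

(-2.4, -0.5)

From the two frames, the cyan sphere sits at roughly (6.0, 1.3) before and (3.6, 0.8) after.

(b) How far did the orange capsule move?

0.9

The orange capsule moved from about (4.2, 6.3) to (4.5, 7.2), a distance of √(0.3² + 0.9²) ≈ 0.9.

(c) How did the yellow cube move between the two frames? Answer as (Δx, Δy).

(0.4, 0.7)

The yellow cube started near (3.9, 2.0) and ended near (4.3, 2.7).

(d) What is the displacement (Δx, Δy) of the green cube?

(-2.2, 0.6)

The green cube was at about (10.1, 1.5) and moved to about (7.9, 2.1).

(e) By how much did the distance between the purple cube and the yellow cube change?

-0.3

They were about 3.1 units apart before and 2.8 after — 0.3 units closer together.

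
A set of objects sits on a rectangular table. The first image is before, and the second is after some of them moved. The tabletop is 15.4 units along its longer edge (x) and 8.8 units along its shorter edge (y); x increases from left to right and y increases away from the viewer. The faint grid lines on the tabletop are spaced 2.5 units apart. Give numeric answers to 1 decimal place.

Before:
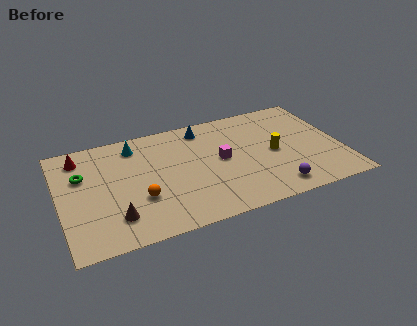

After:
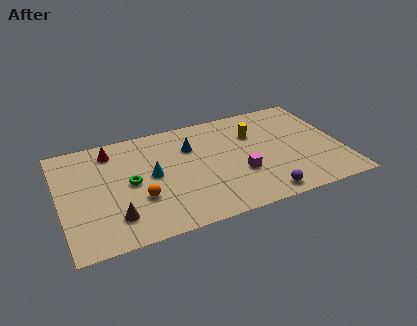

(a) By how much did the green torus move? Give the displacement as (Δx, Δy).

(2.5, -1.4)

The green torus was at about (1.3, 5.8) and moved to about (3.8, 4.4).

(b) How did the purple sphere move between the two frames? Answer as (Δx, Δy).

(-0.7, -0.3)

From the two frames, the purple sphere sits at roughly (11.4, 1.3) before and (10.7, 1.0) after.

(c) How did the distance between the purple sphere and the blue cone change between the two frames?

-0.8

They were about 7.0 units apart before and 6.2 after — 0.8 units closer together.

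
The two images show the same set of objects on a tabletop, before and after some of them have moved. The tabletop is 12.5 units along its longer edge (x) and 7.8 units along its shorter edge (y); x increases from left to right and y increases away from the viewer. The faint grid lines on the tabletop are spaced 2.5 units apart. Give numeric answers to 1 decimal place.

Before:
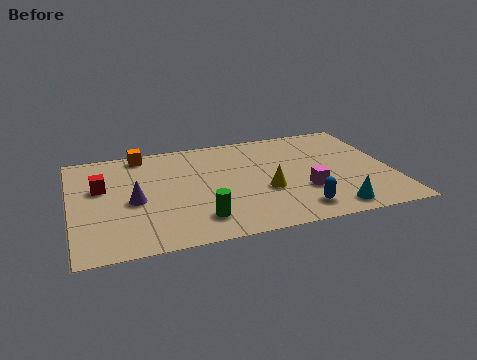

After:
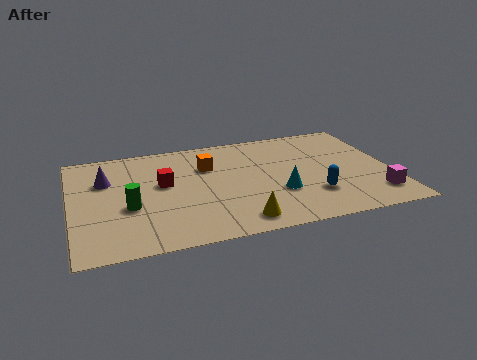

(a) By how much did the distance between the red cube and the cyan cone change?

-4.7

Before: roughly 9.5 units apart; after: 4.8. That's 4.7 units closer together.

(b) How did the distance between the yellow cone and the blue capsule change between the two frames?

+1.2

They were about 2.0 units apart before and 3.2 after — 1.2 units further apart.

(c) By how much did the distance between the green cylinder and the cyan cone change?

+0.7

They were about 5.1 units apart before and 5.8 after — 0.7 units further apart.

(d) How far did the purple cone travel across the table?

2.1

The purple cone moved from about (2.4, 3.5) to (1.4, 5.3), a distance of √(1.0² + 1.8²) ≈ 2.1.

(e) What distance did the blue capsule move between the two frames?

1.1

The blue capsule was near (8.6, 1.3) before and (9.3, 2.2) after, so it travelled √(0.7² + 0.9²) ≈ 1.1 units.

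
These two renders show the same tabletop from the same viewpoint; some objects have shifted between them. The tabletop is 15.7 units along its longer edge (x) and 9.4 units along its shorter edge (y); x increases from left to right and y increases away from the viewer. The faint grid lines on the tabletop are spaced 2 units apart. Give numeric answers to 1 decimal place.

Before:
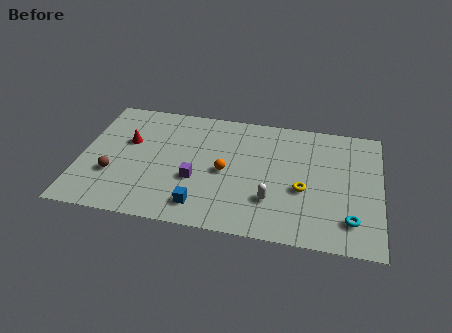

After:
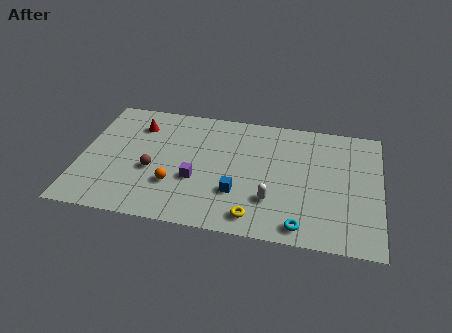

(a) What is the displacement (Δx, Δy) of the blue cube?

(1.8, 1.3)

The blue cube was at about (6.5, 1.6) and moved to about (8.3, 2.9).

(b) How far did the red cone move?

1.5

From (2.4, 5.8) to (2.8, 7.2), the red cone covered √(0.4² + 1.4²) ≈ 1.5 units.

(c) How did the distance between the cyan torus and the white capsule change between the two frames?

-1.9

They were about 4.2 units apart before and 2.3 after — 1.9 units closer together.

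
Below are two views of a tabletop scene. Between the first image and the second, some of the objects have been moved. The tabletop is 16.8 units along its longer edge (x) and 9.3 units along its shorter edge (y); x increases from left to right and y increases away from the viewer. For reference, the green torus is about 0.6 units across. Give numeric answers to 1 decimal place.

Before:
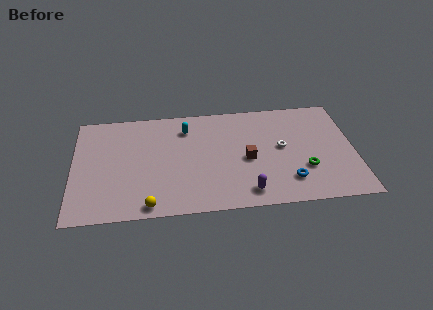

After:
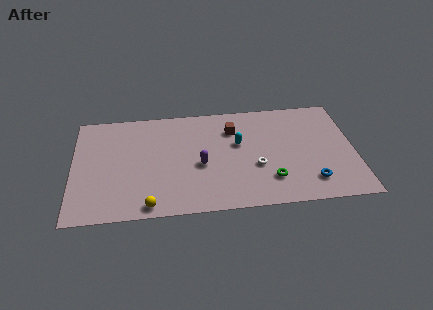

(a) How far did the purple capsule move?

3.7

The purple capsule was near (10.3, 1.4) before and (7.6, 4.0) after, so it travelled √(2.7² + 2.6²) ≈ 3.7 units.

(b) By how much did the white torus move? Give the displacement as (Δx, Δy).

(-1.6, -1.5)

The white torus was at about (12.5, 5.0) and moved to about (10.9, 3.5).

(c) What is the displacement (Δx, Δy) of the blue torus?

(1.3, -0.2)

The blue torus started near (12.8, 2.1) and ended near (14.1, 1.9).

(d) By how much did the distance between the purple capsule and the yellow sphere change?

-1.4

The distance was about 5.8 in the first image and 4.4 in the second, so they moved 1.4 units closer together.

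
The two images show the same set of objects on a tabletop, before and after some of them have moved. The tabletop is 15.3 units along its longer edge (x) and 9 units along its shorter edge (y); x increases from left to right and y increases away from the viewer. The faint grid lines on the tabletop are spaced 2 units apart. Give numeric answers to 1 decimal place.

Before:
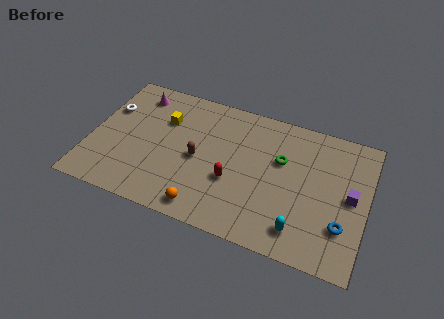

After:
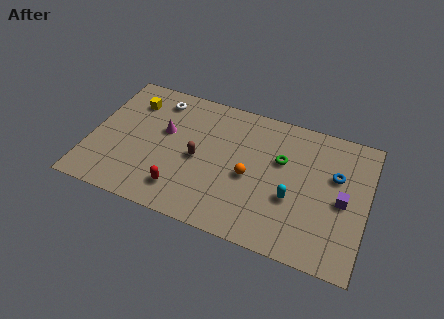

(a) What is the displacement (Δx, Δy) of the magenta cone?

(1.8, -2.1)

The magenta cone started near (2.2, 7.5) and ended near (4.0, 5.4).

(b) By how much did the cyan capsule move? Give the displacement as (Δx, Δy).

(-0.6, 1.8)

The cyan capsule started near (11.9, 1.6) and ended near (11.3, 3.4).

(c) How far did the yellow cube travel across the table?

2.0

From (3.9, 6.2) to (2.0, 6.9), the yellow cube covered √(1.9² + 0.7²) ≈ 2.0 units.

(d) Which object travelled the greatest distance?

the orange sphere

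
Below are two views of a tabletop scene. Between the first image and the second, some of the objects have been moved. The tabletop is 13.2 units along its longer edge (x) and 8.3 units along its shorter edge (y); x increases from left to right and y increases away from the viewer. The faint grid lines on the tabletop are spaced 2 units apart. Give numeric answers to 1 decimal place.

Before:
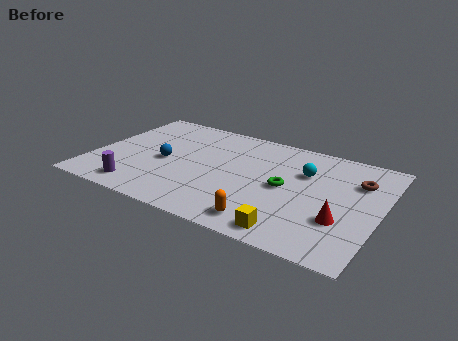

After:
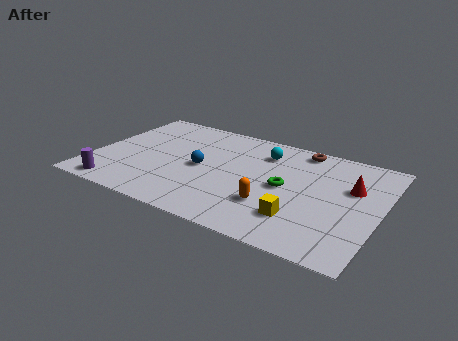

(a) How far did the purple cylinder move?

1.0

The purple cylinder moved from about (2.5, 1.2) to (1.5, 0.9), a distance of √(1.0² + 0.3²) ≈ 1.0.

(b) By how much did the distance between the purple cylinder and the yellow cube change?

+1.3

They were about 7.1 units apart before and 8.4 after — 1.3 units further apart.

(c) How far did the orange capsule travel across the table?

1.3

The orange capsule was near (8.4, 1.2) before and (8.5, 2.5) after, so it travelled √(0.1² + 1.3²) ≈ 1.3 units.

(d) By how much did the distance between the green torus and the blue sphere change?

-1.7

Before: roughly 5.6 units apart; after: 3.9. That's 1.7 units closer together.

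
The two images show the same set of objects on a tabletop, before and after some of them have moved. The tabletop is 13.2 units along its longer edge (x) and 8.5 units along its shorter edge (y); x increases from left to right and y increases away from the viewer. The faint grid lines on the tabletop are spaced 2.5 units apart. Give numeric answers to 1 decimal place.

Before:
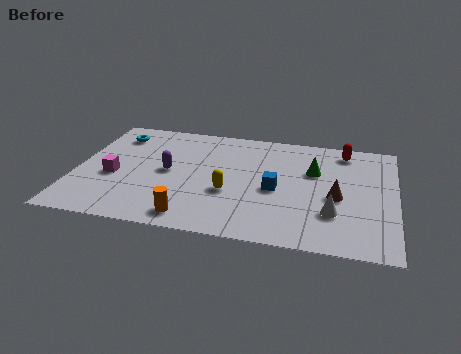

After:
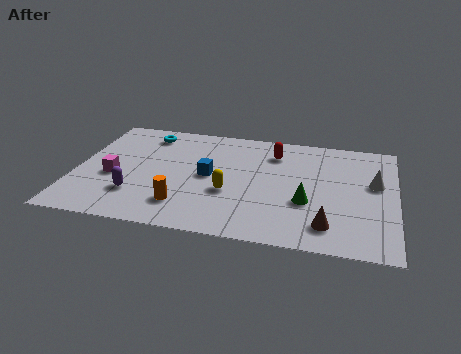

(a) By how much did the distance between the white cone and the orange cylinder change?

+2.4

Before: roughly 5.9 units apart; after: 8.3. That's 2.4 units further apart.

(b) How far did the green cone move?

2.4

The green cone was near (9.8, 5.5) before and (9.6, 3.1) after, so it travelled √(0.2² + 2.4²) ≈ 2.4 units.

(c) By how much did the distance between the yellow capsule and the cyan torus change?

-0.8

Before: roughly 6.2 units apart; after: 5.4. That's 0.8 units closer together.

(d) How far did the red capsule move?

3.0

The red capsule moved from about (11.0, 7.3) to (8.1, 6.6), a distance of √(2.9² + 0.7²) ≈ 3.0.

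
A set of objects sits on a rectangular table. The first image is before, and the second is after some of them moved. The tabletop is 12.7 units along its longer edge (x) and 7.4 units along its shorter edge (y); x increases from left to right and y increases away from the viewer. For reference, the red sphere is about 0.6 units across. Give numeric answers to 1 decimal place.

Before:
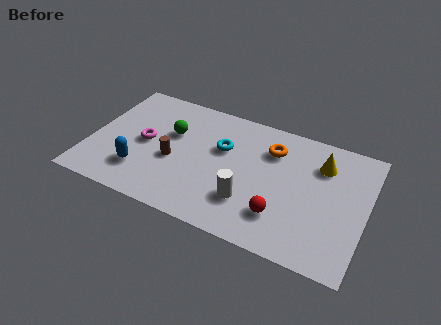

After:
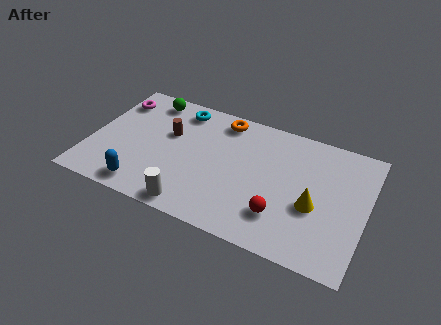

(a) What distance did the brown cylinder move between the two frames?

1.6

The brown cylinder moved from about (3.9, 3.1) to (3.5, 4.6), a distance of √(0.4² + 1.5²) ≈ 1.6.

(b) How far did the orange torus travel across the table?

2.6

The orange torus was near (8.2, 5.5) before and (5.8, 6.4) after, so it travelled √(2.4² + 0.9²) ≈ 2.6 units.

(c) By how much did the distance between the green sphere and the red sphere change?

+2.0

They were about 6.1 units apart before and 8.1 after — 2.0 units further apart.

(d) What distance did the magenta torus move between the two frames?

2.7

The magenta torus was near (2.5, 3.7) before and (0.8, 5.8) after, so it travelled √(1.7² + 2.1²) ≈ 2.7 units.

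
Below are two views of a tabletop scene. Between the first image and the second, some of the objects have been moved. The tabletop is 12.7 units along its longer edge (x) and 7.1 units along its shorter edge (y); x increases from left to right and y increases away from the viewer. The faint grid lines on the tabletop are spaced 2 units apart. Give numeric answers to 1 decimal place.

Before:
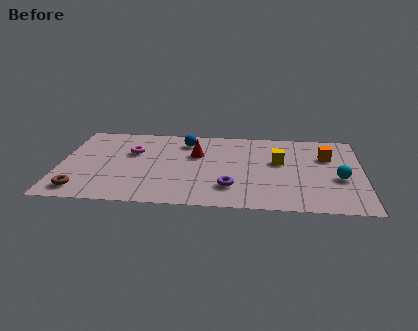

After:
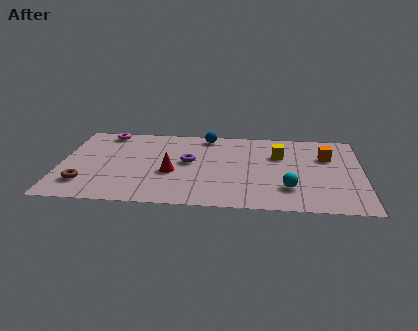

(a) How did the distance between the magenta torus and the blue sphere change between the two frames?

+1.8

They were about 2.5 units apart before and 4.3 after — 1.8 units further apart.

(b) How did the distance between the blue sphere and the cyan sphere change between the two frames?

-1.5

The distance was about 7.1 in the first image and 5.6 in the second, so they moved 1.5 units closer together.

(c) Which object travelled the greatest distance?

the purple torus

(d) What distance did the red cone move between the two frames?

2.0

From (5.7, 4.6) to (4.7, 2.9), the red cone covered √(1.0² + 1.7²) ≈ 2.0 units.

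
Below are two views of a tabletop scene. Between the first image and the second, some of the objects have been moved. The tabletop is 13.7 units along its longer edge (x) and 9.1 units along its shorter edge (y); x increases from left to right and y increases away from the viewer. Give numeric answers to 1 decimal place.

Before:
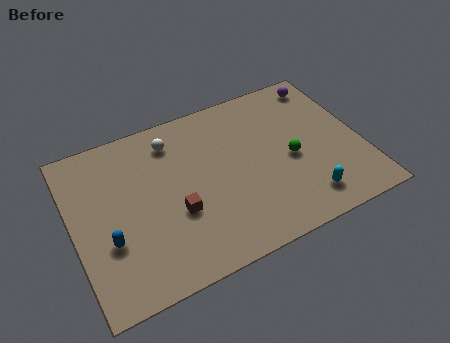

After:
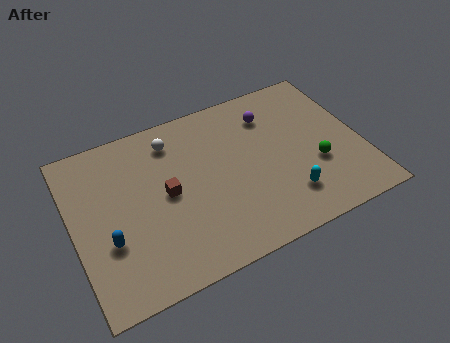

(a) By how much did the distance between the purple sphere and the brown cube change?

-3.2

Before: roughly 9.0 units apart; after: 5.8. That's 3.2 units closer together.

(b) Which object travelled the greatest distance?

the purple sphere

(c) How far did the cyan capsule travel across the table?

0.9

The cyan capsule was near (10.6, 1.6) before and (9.8, 2.1) after, so it travelled √(0.8² + 0.5²) ≈ 0.9 units.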